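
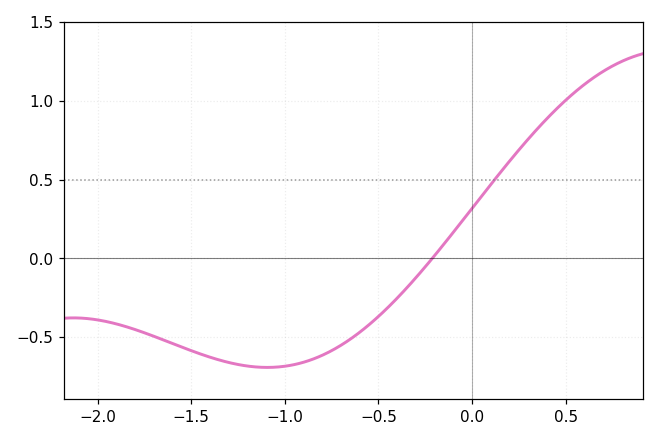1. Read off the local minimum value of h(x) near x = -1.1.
-0.693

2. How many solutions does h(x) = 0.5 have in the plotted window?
1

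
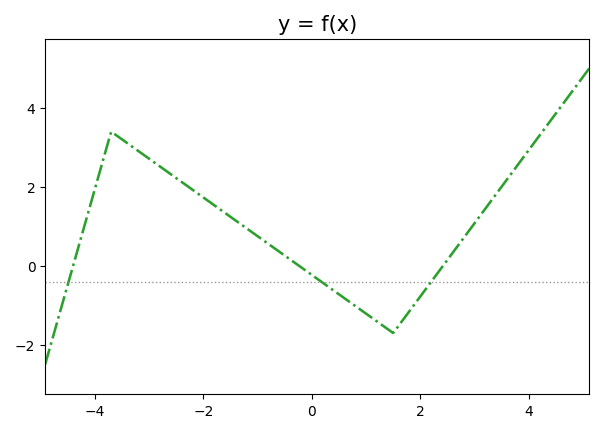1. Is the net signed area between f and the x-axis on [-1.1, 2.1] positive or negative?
negative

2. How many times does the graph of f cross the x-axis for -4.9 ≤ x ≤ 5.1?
3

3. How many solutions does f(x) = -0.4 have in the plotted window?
3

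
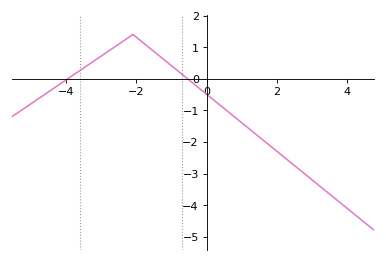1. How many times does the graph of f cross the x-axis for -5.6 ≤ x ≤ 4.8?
2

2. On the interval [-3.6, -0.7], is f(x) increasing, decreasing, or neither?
neither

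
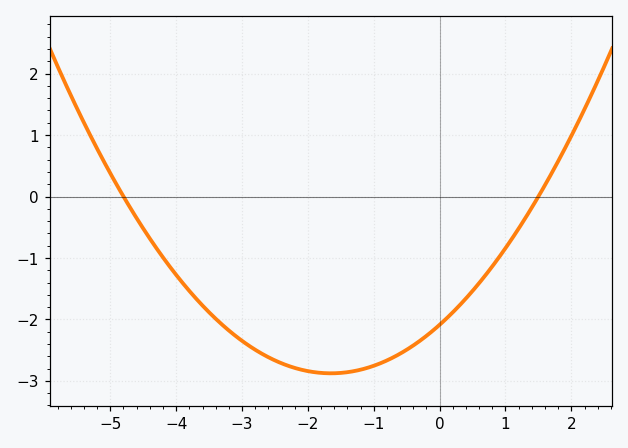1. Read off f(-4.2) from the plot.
-0.992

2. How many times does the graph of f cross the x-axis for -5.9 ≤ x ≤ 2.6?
2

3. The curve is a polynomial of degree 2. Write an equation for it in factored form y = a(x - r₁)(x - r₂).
y = 0.29(x + 4.8)(x - 1.5)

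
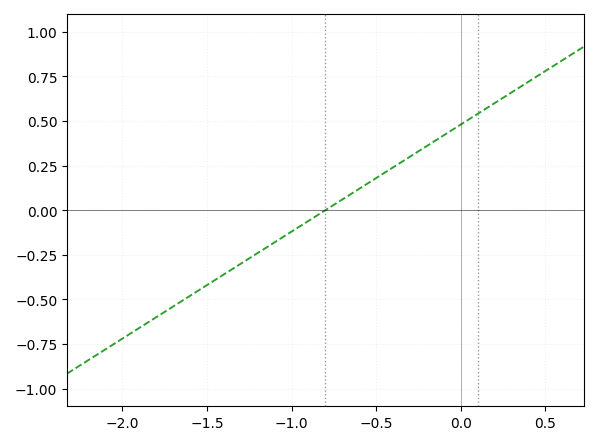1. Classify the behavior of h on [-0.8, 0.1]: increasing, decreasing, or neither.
increasing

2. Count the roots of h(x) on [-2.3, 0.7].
1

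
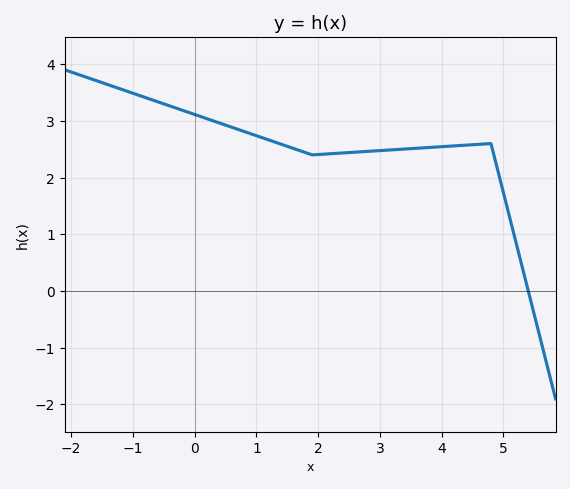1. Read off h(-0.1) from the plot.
3.1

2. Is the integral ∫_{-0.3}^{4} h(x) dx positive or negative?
positive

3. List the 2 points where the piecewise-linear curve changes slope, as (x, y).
(1.9, 2.4); (4.8, 2.6)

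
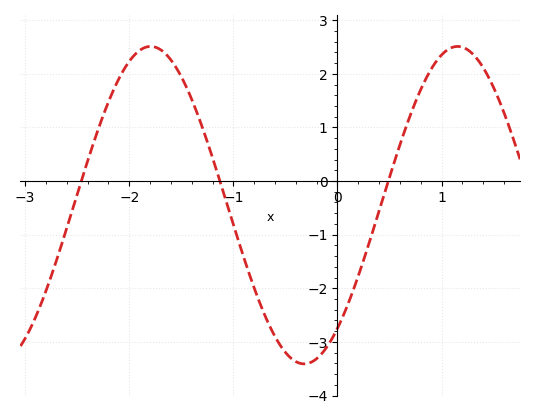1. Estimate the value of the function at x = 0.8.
1.7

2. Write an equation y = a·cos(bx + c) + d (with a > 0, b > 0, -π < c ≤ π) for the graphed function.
y = 2.96cos(2.13x - 2.46) - 0.45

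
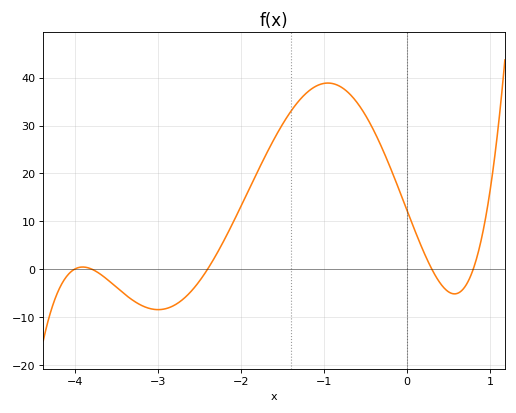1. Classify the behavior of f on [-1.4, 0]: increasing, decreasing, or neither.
neither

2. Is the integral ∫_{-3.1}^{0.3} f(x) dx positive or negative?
positive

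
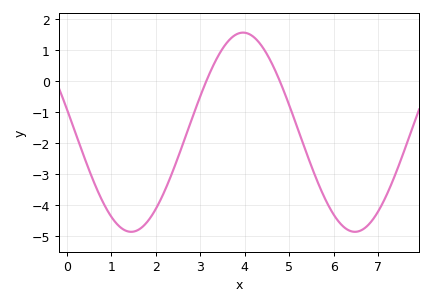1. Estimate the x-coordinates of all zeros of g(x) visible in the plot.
3.2, 4.8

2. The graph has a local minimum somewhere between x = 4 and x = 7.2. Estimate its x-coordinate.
6.4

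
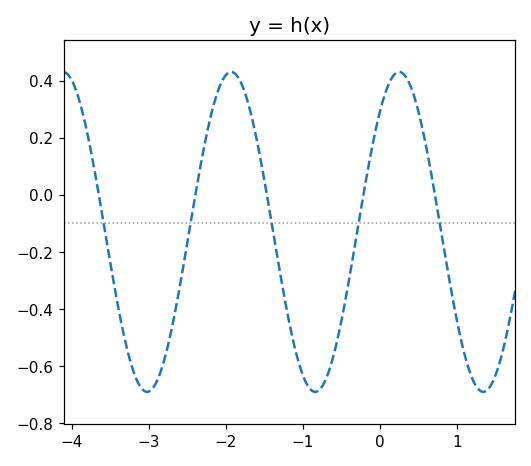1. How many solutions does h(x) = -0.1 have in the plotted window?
5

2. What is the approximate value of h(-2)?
0.418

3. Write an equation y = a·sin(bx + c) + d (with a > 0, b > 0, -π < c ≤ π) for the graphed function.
y = 0.56sin(2.88x + 0.842) - 0.13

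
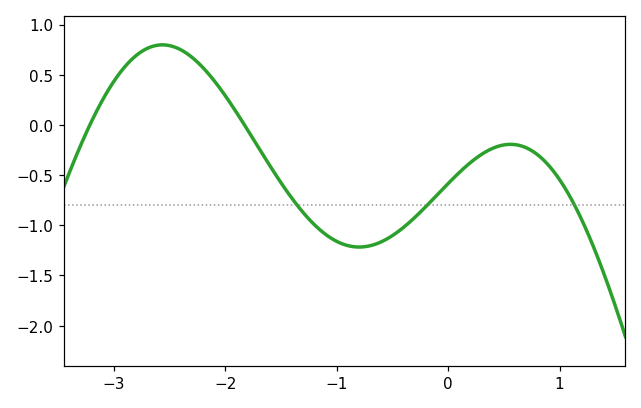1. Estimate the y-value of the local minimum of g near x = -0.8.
-1.22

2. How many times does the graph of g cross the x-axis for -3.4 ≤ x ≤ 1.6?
2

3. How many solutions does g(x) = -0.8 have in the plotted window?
3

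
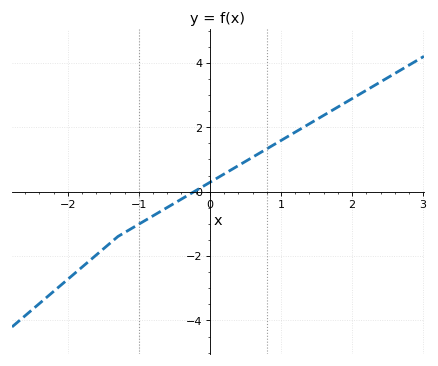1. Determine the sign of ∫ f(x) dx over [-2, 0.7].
negative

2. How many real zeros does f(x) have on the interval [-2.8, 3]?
1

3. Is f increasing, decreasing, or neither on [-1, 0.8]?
increasing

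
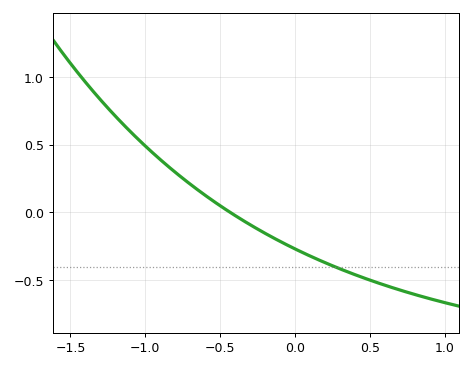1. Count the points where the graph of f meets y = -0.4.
1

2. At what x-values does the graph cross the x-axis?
-0.45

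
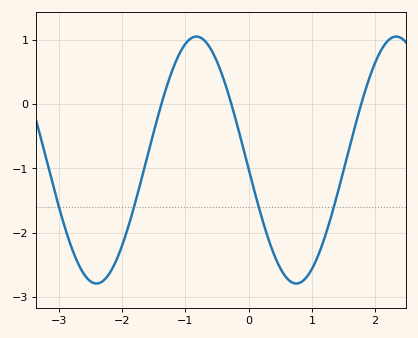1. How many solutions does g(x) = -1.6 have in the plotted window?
4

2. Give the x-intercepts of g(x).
-1.38, -0.272, 1.78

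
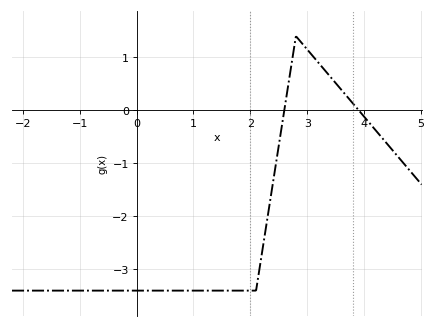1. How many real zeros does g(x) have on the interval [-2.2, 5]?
2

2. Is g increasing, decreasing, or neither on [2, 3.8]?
neither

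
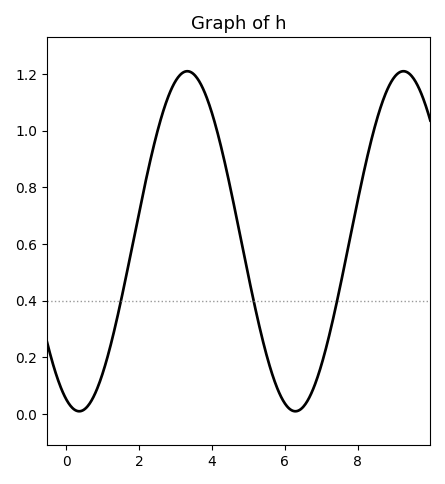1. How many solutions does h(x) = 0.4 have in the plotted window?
3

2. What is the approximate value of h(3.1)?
1.19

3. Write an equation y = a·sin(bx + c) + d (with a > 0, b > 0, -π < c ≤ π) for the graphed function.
y = 0.6sin(1.06x - 1.95) + 0.61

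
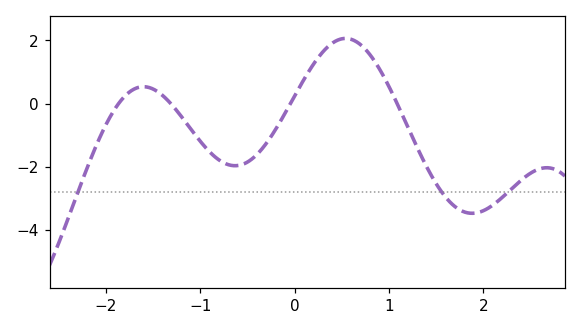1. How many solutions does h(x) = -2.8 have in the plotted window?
3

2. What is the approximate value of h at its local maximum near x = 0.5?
2.06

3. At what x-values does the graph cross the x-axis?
-1.86, -1.31, -0.044, 1.09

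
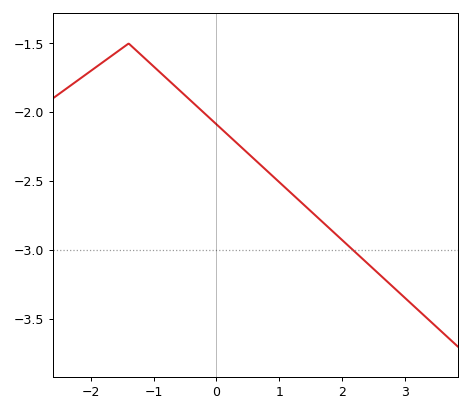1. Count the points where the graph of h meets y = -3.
1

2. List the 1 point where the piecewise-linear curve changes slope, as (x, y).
(-1.4, -1.5)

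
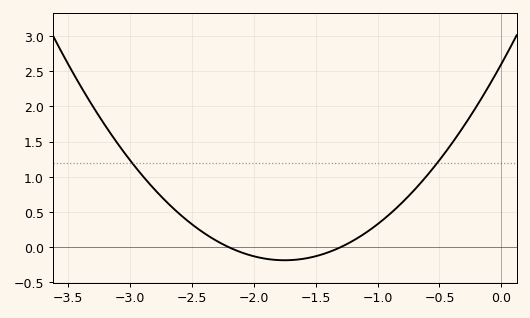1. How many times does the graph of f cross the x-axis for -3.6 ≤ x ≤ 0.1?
2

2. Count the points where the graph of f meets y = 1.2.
2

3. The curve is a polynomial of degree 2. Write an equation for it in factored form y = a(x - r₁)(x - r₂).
y = 0.91(x + 2.2)(x + 1.3)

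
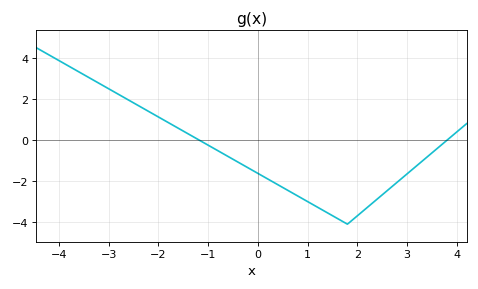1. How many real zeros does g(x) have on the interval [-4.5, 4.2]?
2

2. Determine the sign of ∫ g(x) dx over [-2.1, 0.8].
negative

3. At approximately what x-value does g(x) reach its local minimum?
1.8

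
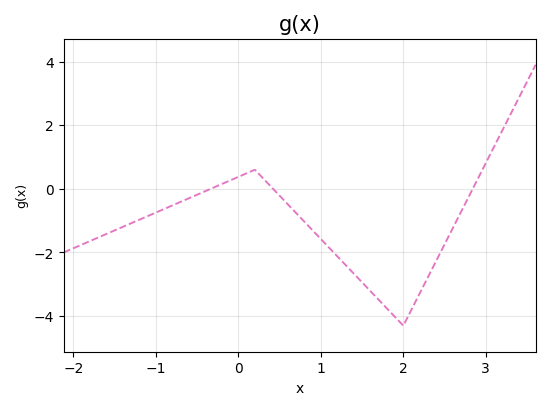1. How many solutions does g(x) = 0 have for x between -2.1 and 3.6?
3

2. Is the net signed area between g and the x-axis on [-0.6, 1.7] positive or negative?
negative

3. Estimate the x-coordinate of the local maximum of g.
0.199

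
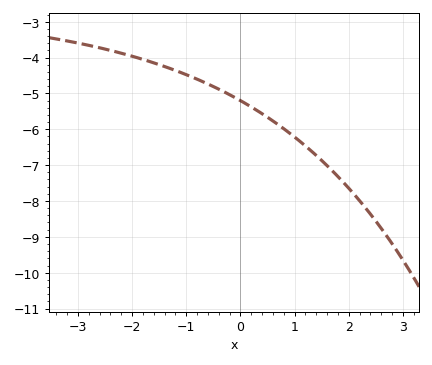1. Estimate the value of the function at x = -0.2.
-5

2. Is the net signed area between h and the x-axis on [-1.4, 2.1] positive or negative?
negative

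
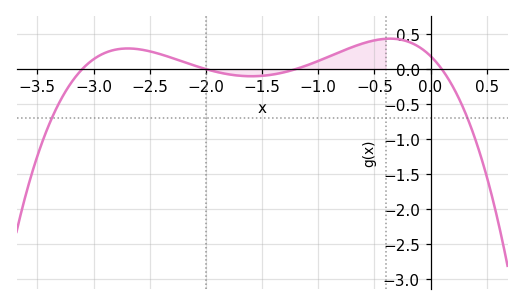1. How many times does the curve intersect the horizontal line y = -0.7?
2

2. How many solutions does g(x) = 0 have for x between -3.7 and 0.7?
4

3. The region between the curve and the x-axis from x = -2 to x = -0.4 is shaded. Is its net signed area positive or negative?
positive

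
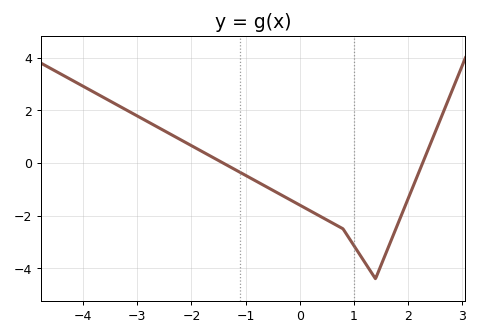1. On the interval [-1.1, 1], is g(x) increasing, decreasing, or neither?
decreasing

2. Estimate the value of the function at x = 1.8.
-2.38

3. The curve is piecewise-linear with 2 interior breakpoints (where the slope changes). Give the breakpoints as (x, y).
(0.8, -2.5); (1.4, -4.4)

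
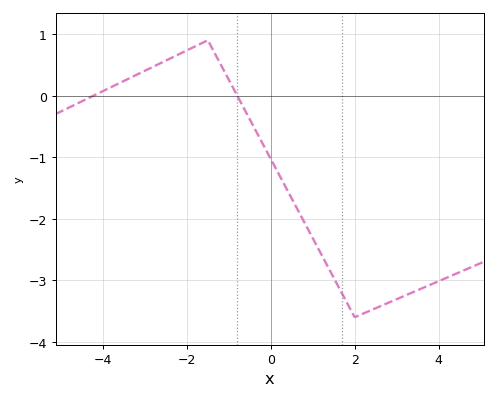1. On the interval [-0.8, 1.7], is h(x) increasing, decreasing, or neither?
decreasing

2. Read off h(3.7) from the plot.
-3.1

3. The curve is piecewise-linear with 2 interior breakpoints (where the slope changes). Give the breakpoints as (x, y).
(-1.5, 0.9); (2, -3.6)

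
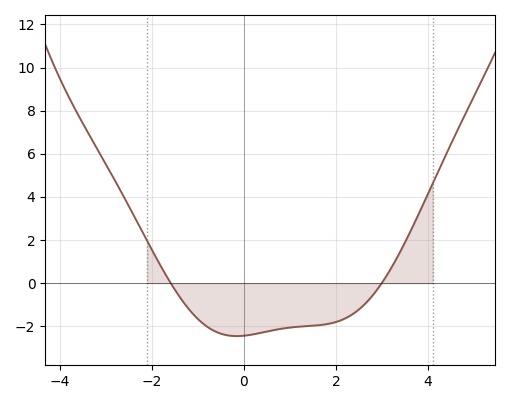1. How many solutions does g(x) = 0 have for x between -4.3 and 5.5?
2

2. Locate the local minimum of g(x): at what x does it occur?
-0.2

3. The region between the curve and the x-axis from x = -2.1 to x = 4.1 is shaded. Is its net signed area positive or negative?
negative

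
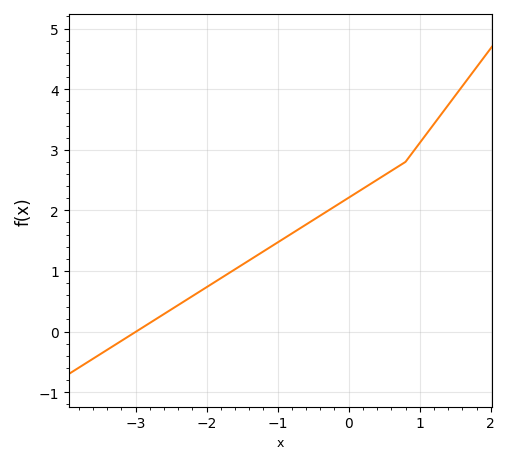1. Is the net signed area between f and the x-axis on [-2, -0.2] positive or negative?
positive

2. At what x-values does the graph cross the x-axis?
-3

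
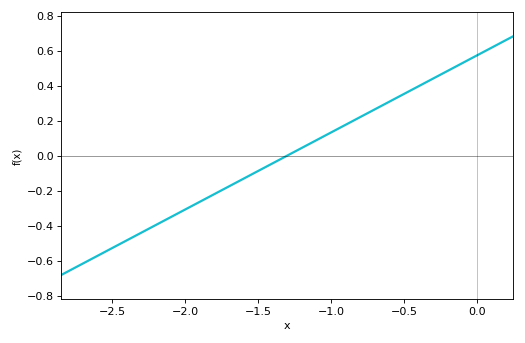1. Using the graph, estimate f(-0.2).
0.484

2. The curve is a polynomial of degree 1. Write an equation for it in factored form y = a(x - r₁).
y = 0.44(x + 1.3)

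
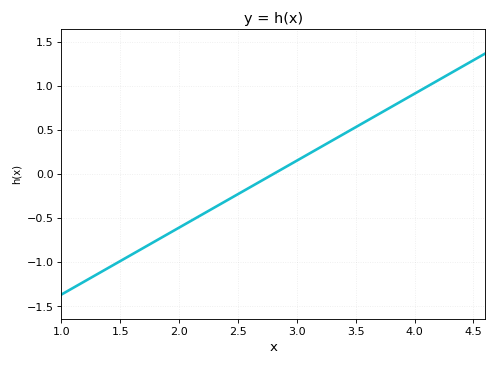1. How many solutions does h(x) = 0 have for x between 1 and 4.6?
1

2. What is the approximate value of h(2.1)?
-0.55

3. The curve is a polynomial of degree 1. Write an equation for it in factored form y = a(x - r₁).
y = 0.76(x - 2.8)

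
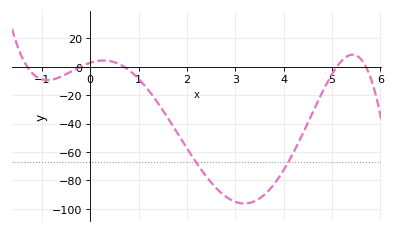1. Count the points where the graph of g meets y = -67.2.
2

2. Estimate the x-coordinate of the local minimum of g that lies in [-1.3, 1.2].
-0.8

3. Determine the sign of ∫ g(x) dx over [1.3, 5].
negative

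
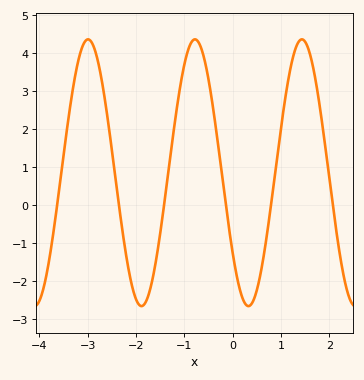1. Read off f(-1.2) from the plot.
2.2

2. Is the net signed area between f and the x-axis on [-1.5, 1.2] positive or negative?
positive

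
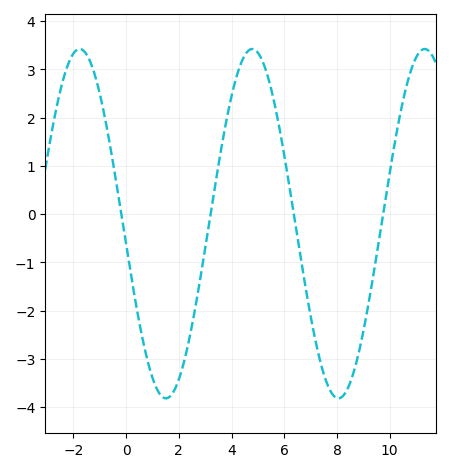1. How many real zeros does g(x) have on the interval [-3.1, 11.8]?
4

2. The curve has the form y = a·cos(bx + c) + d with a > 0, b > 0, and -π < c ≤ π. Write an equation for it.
y = 3.62cos(0.96x + 1.69) - 0.2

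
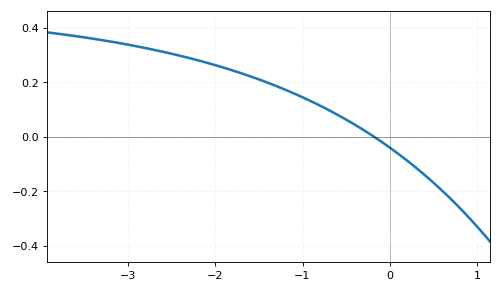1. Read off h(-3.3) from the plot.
0.354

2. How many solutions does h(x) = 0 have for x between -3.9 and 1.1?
1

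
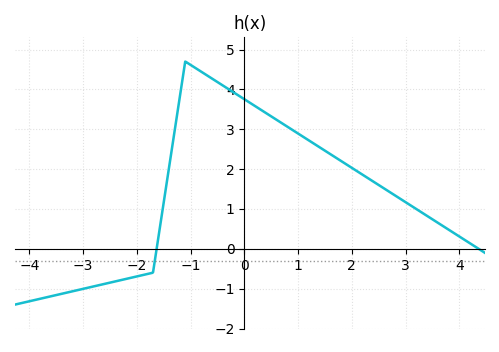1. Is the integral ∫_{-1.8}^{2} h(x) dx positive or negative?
positive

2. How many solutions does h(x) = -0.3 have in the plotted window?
1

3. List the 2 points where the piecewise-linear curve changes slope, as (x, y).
(-1.7, -0.6); (-1.1, 4.7)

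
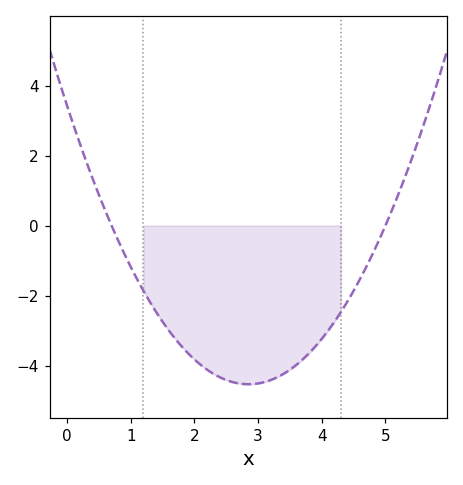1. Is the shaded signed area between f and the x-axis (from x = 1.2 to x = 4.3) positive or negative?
negative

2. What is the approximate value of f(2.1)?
-4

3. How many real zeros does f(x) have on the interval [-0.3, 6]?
2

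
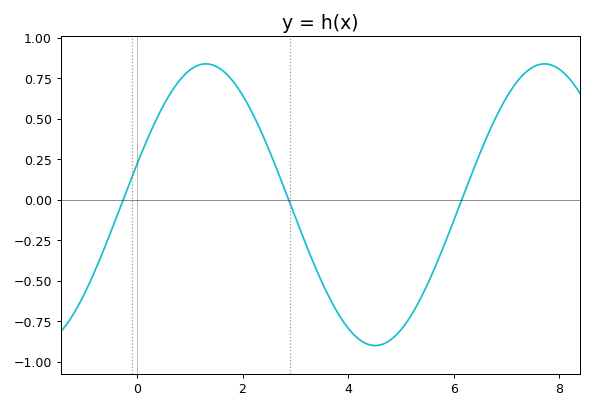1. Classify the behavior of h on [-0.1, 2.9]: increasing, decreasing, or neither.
neither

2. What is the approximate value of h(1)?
0.8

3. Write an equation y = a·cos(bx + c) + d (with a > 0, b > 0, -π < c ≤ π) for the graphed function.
y = 0.87cos(0.98x - 1.3) - 0.03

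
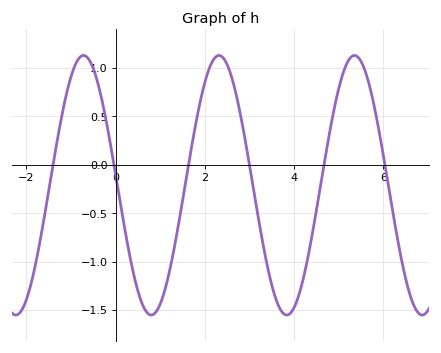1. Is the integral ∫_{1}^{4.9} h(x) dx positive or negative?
negative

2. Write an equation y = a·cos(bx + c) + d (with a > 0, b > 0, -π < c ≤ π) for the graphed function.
y = 1.34cos(2.07x + 1.49) - 0.21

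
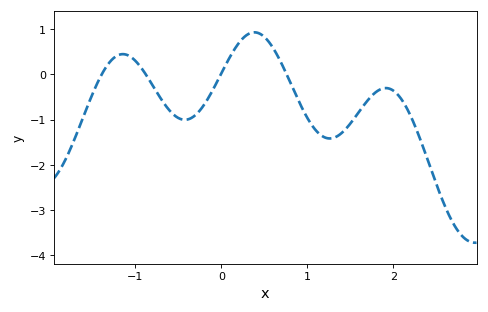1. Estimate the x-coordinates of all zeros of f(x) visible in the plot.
-1.4, -0.9, 0, 0.8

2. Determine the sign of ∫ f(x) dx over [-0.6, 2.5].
negative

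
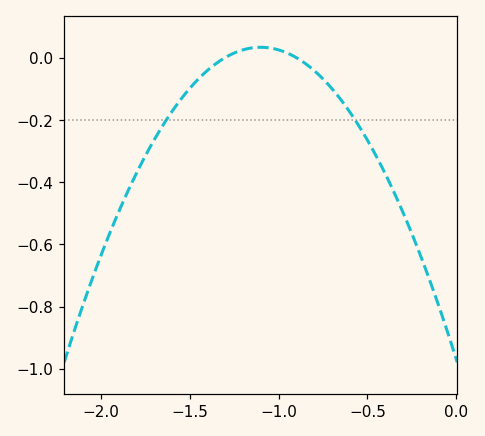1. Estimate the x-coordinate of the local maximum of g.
-1.1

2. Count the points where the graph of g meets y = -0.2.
2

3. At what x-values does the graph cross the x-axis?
-1.3, -0.9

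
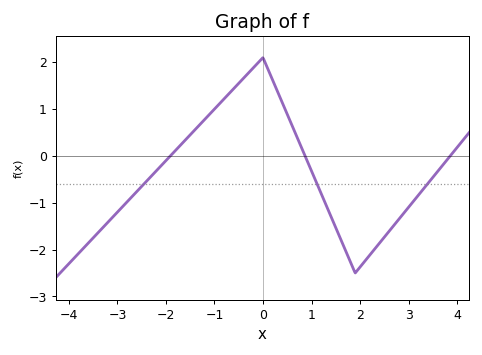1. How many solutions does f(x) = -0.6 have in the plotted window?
3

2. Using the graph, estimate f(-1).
1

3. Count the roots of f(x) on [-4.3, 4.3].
3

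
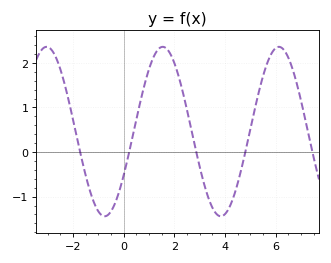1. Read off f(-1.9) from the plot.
0.5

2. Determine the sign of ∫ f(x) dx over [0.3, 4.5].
positive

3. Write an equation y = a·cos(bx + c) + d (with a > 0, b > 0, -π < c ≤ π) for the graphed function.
y = 1.9cos(1.4x - 2.1) + 0.46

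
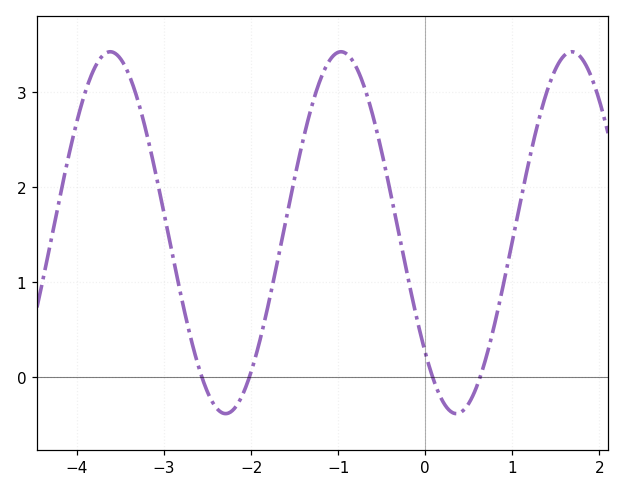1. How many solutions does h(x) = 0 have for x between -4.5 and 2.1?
4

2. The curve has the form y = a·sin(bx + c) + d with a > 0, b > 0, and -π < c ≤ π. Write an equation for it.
y = 1.9sin(2.37x - 2.42) + 1.52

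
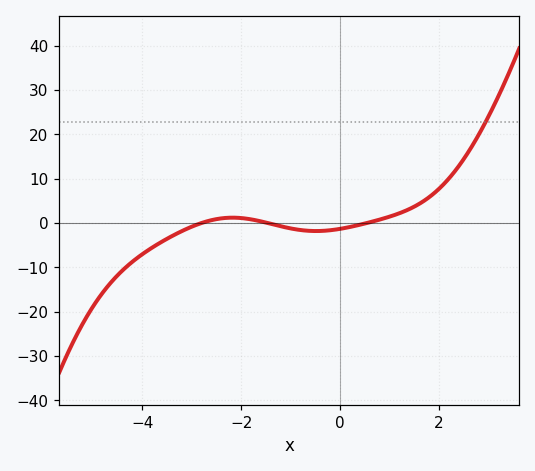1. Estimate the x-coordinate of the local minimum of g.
-0.484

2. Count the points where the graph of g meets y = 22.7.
1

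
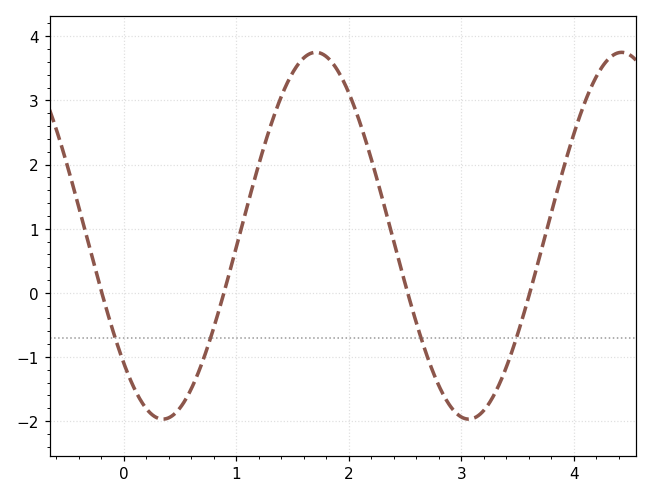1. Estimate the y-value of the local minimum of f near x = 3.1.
-2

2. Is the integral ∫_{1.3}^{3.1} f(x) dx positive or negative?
positive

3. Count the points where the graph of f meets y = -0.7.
4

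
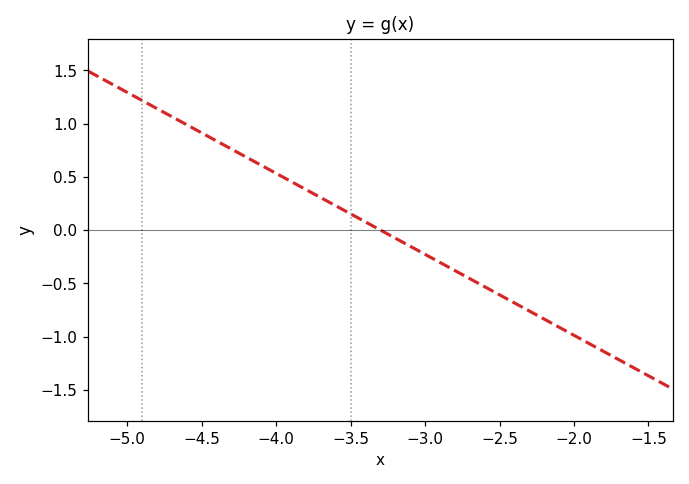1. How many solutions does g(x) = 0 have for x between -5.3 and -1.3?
1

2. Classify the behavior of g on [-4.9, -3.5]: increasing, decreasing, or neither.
decreasing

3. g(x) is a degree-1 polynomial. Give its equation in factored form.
y = -0.76(x + 3.3)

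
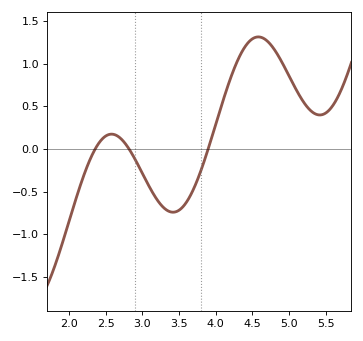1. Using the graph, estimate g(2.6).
0.15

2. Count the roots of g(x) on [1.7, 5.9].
3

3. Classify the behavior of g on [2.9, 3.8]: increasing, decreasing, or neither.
neither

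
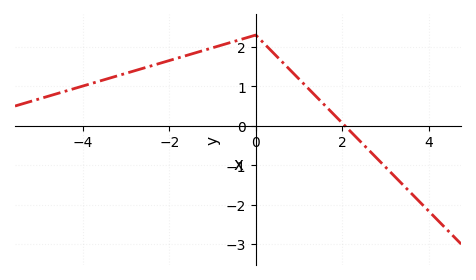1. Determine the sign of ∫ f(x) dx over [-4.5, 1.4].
positive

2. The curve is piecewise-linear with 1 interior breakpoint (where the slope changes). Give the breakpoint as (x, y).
(0, 2.3)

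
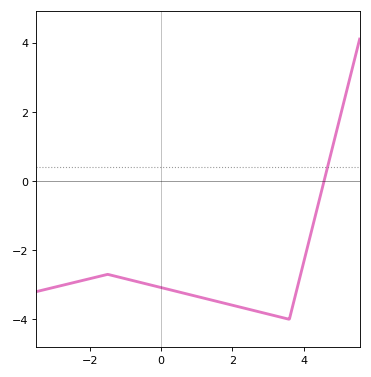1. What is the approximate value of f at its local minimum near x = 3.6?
-4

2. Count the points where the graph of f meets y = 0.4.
1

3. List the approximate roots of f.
4.6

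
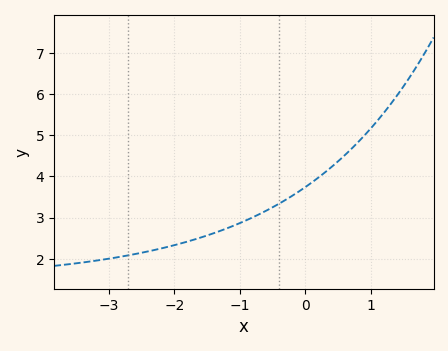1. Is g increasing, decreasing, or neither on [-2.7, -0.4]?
increasing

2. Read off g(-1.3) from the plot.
2.7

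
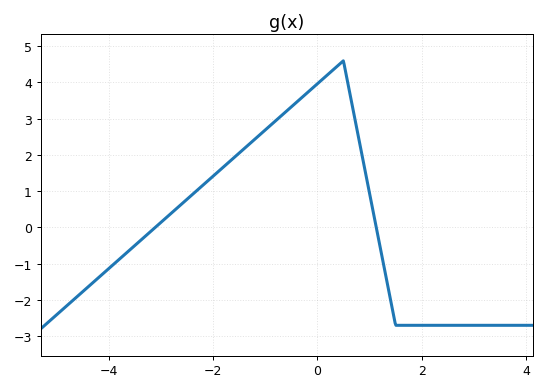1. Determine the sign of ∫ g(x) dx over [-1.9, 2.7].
positive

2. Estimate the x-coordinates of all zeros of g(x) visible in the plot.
-3.11, 1.13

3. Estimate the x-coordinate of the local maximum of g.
0.499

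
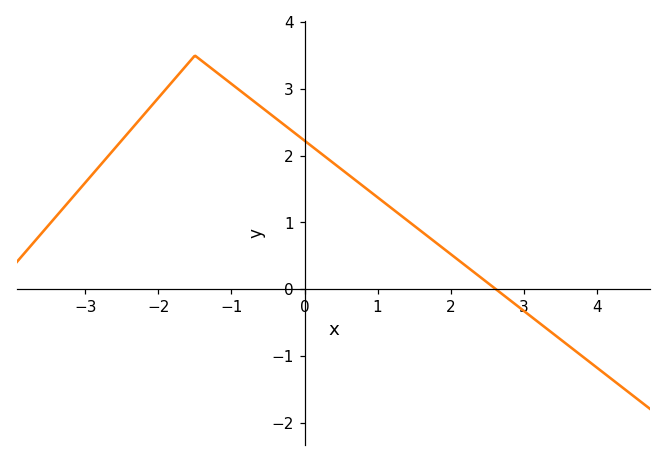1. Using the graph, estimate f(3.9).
-1.1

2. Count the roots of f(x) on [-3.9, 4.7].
1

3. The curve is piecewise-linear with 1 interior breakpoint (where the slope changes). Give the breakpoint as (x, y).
(-1.5, 3.5)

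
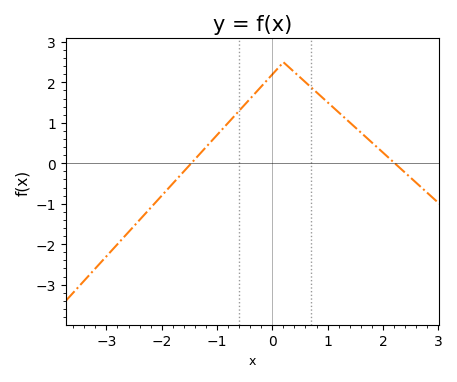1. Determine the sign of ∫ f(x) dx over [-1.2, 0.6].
positive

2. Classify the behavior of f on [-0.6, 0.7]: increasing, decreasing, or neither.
neither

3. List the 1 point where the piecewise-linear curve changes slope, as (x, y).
(0.2, 2.5)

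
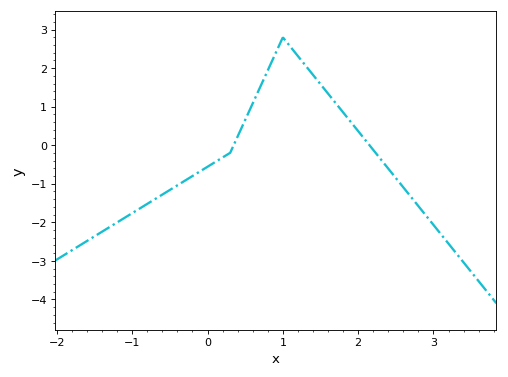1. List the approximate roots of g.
0.347, 2.15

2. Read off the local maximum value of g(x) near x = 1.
2.8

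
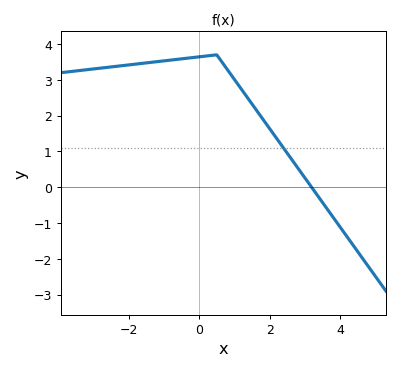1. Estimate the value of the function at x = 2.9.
0.395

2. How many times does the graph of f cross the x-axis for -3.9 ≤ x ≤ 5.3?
1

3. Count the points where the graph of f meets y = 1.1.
1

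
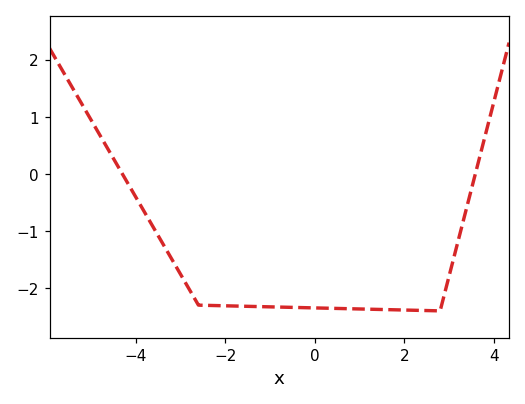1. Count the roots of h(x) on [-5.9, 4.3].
2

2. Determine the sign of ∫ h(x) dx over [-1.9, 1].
negative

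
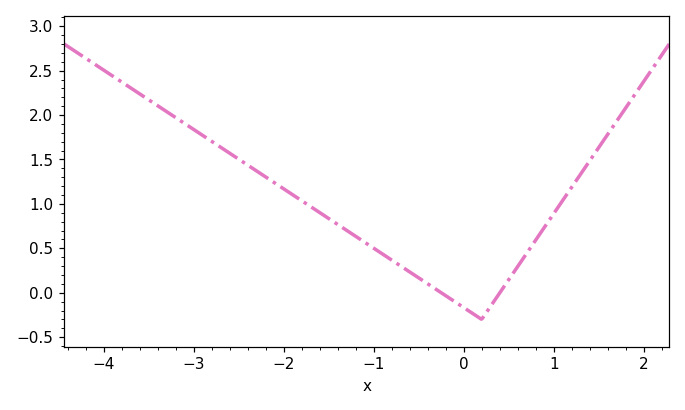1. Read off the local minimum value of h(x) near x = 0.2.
-0.3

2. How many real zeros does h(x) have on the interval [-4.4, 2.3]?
2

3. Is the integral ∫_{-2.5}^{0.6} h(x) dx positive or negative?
positive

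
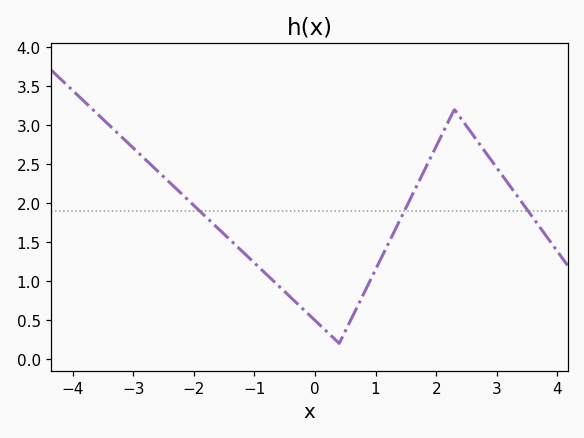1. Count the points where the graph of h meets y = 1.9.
3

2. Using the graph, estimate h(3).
2.45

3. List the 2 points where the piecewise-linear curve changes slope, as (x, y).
(0.4, 0.2); (2.3, 3.2)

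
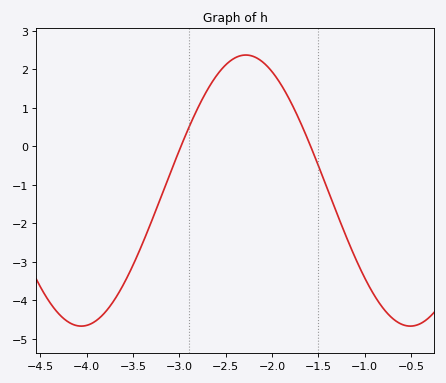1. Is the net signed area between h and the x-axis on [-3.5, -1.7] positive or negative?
positive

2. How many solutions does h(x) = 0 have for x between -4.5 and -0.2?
2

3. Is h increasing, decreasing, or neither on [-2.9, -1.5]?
neither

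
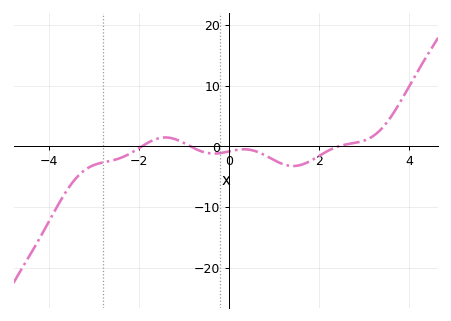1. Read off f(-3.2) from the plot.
-4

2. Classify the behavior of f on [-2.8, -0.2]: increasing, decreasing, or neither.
neither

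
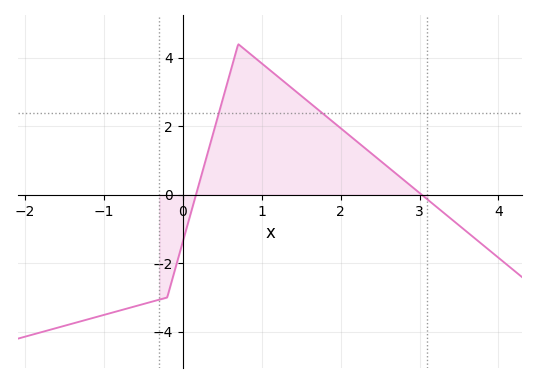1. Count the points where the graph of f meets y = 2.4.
2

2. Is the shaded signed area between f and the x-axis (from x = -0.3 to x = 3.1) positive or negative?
positive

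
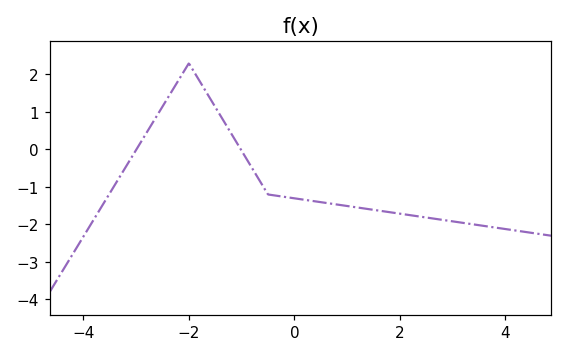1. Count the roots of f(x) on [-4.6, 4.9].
2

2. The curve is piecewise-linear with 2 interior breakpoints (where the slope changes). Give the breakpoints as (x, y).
(-2, 2.3); (-0.5, -1.2)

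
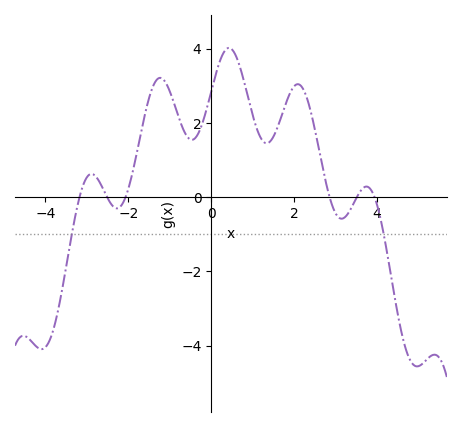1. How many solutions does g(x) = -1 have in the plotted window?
2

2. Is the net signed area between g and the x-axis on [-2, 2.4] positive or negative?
positive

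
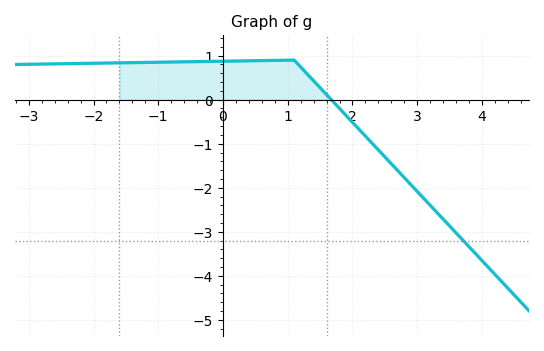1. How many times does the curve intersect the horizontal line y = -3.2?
1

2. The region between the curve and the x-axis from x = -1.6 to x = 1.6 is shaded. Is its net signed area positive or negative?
positive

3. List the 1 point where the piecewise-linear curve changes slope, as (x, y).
(1.1, 0.9)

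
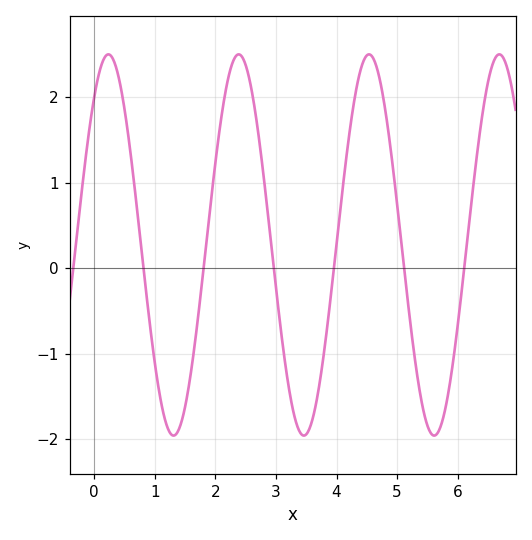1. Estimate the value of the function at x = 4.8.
1.87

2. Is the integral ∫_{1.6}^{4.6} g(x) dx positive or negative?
positive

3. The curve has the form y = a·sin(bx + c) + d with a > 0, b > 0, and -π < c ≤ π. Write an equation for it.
y = 2.23sin(2.92x + 0.892) + 0.27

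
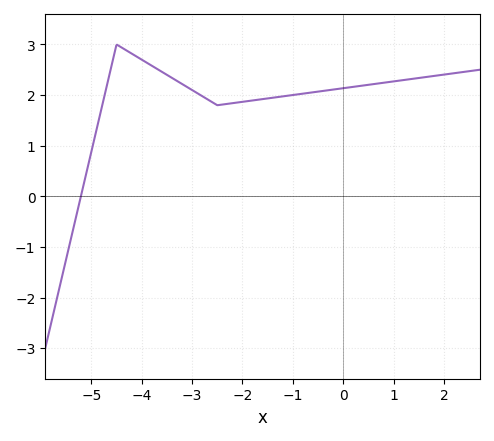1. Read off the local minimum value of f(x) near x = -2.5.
1.8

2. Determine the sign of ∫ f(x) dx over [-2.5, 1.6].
positive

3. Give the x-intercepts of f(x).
-5.2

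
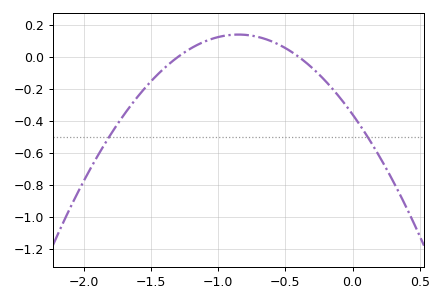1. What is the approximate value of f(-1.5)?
-0.152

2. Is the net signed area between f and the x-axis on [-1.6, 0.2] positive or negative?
negative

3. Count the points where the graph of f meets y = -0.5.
2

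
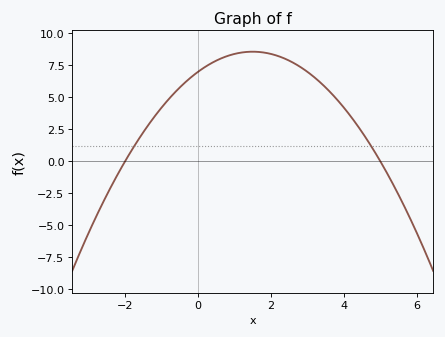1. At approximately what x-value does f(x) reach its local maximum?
1.6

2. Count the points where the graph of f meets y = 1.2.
2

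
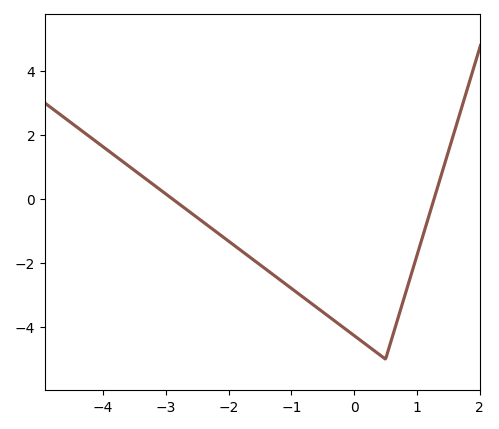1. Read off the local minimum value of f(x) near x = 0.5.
-5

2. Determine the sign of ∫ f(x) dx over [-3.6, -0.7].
negative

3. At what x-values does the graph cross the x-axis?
-2.9, 1.3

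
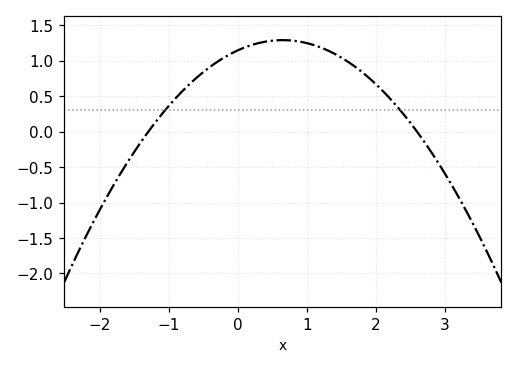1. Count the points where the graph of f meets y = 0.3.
2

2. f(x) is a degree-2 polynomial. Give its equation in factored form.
y = -0.34(x + 1.3)(x - 2.6)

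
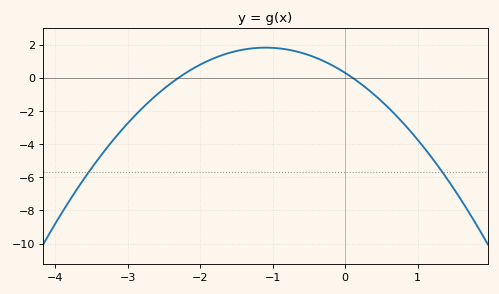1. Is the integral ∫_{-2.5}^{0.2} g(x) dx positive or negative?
positive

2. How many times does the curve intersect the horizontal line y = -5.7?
2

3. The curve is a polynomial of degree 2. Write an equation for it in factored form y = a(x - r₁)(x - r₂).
y = -1.26(x + 2.3)(x - 0.1)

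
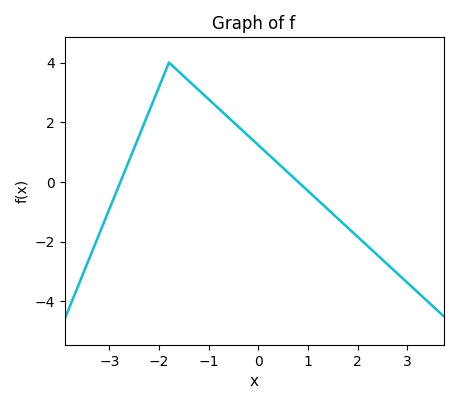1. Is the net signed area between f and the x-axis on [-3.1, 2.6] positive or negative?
positive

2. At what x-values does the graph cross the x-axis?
-2.78, 0.804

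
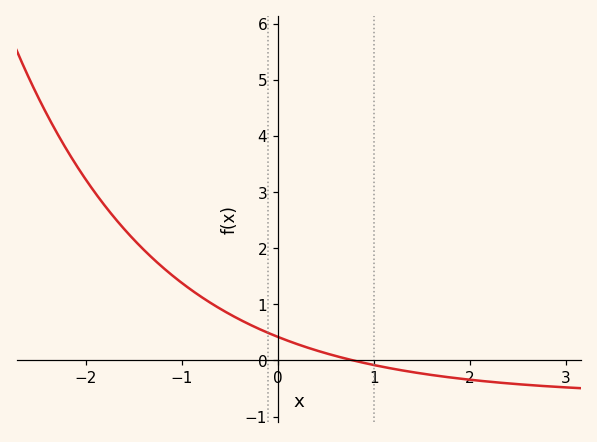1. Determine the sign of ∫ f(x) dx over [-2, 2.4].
positive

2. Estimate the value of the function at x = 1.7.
-0.282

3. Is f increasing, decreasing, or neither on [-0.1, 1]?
decreasing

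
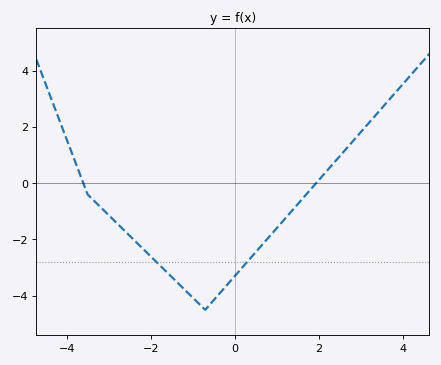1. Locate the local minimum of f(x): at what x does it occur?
-0.8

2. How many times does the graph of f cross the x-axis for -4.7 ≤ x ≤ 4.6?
2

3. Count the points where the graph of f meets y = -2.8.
2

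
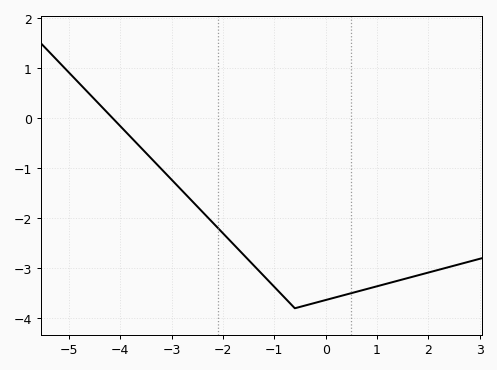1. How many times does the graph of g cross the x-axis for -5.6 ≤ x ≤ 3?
1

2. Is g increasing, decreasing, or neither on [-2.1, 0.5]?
neither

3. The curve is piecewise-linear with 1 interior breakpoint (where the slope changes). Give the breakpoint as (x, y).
(-0.6, -3.8)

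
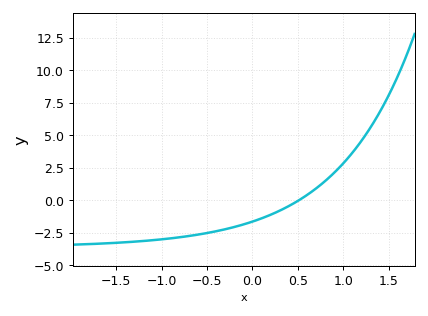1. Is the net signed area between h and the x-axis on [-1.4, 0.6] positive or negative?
negative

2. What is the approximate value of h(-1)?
-3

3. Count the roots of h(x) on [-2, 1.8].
1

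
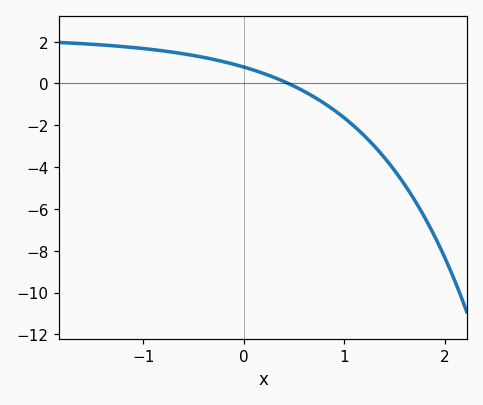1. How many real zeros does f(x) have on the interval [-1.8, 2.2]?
1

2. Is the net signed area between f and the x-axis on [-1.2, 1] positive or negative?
positive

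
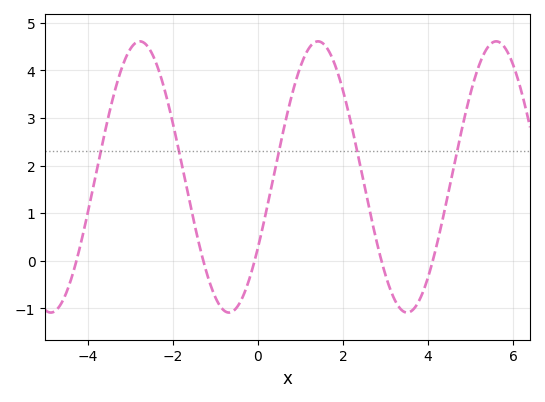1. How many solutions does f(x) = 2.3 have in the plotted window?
5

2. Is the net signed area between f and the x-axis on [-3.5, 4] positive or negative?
positive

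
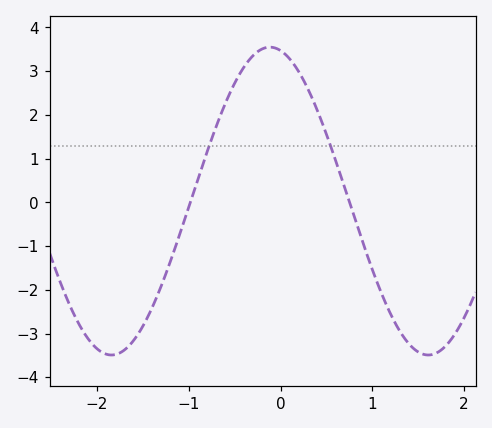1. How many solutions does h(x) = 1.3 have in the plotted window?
2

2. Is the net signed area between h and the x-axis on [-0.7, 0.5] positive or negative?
positive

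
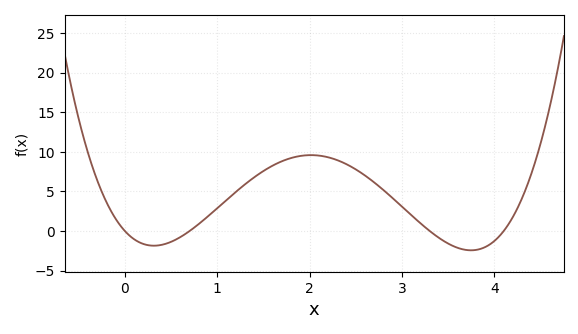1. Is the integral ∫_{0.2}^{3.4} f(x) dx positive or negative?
positive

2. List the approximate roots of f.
0, 0.7, 3.3, 4.1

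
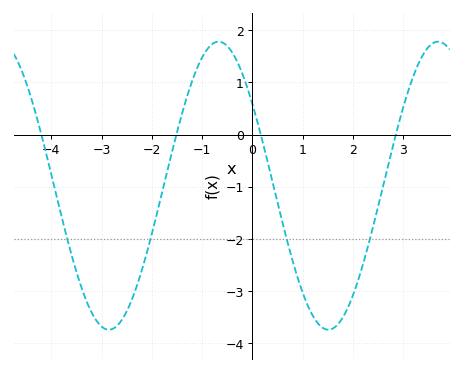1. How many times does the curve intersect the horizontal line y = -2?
4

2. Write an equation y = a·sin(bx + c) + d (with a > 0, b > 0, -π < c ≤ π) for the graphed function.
y = 2.76sin(1.4x + 2.5) - 0.98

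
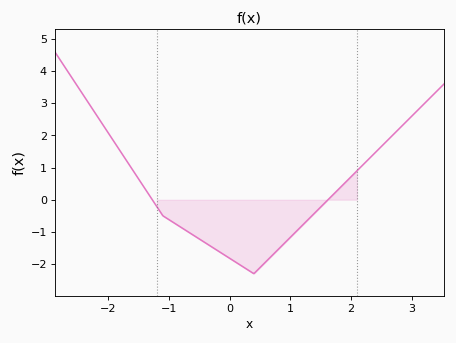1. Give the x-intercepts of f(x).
-1.27, 1.62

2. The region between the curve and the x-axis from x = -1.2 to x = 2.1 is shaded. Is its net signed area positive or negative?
negative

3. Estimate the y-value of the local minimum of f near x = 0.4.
-2.3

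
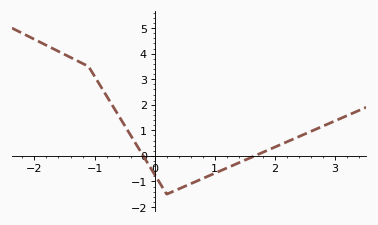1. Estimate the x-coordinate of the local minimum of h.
0.201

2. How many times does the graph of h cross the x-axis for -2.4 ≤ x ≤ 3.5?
2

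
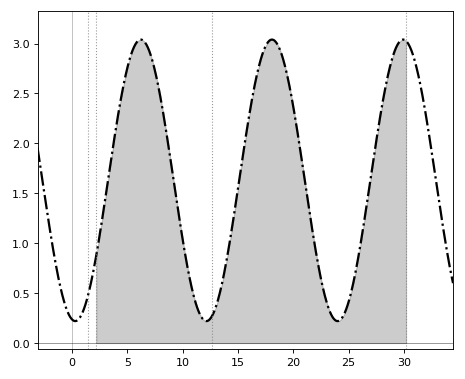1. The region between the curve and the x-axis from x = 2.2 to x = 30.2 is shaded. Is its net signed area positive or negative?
positive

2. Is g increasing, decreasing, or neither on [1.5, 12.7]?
neither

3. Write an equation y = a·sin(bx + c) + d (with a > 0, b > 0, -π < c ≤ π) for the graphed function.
y = 1.41sin(0.53x - 1.73) + 1.63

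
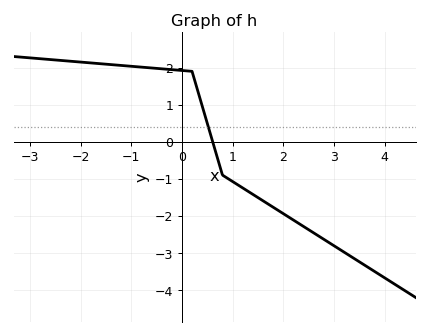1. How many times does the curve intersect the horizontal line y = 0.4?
1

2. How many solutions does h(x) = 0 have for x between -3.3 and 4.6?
1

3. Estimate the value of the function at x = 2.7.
-2.55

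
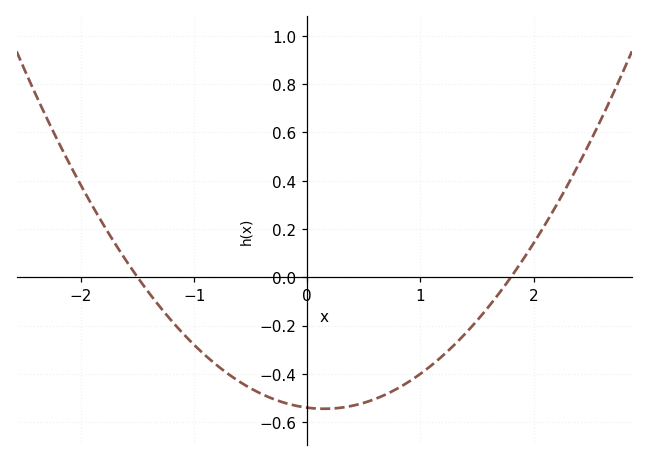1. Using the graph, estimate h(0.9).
-0.432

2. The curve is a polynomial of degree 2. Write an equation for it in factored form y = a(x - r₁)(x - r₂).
y = 0.2(x + 1.5)(x - 1.8)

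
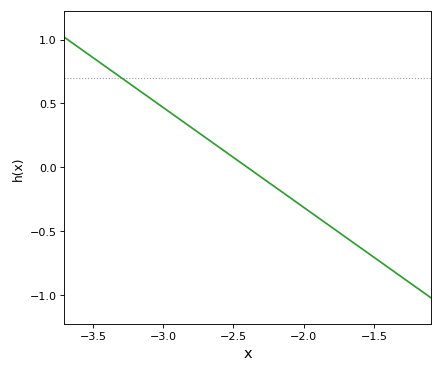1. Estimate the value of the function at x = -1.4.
-0.78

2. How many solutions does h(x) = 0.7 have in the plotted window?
1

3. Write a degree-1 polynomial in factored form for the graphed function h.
y = -0.78(x + 2.4)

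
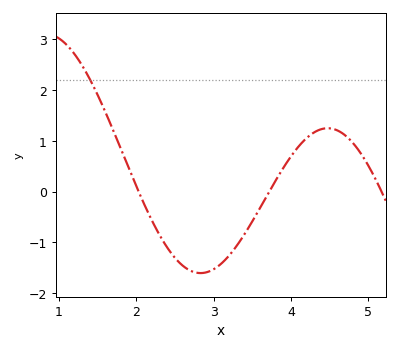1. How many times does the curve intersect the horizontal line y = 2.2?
1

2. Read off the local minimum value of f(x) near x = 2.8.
-1.61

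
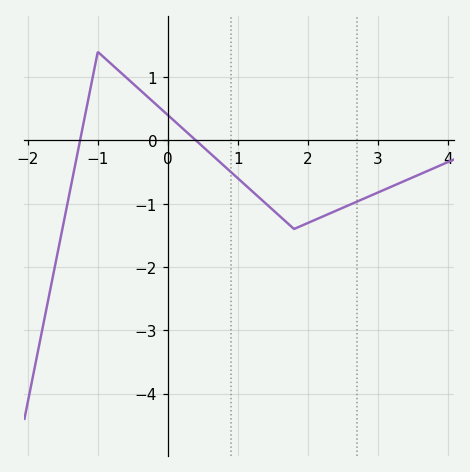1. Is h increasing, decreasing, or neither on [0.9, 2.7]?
neither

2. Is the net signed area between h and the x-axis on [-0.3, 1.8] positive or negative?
negative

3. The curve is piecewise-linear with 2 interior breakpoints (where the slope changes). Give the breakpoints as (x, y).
(-1, 1.4); (1.8, -1.4)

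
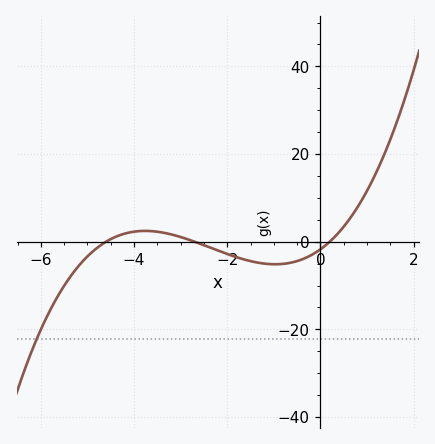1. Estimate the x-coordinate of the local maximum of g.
-3.8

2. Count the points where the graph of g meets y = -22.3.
1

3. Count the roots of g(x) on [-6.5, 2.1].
3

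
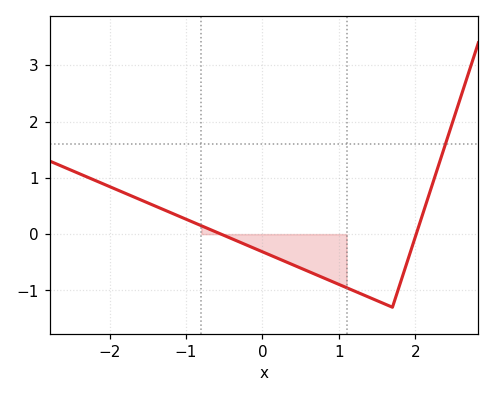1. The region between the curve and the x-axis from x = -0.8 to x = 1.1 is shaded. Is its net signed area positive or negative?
negative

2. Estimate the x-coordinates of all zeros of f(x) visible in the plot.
-0.5, 2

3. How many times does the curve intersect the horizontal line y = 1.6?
1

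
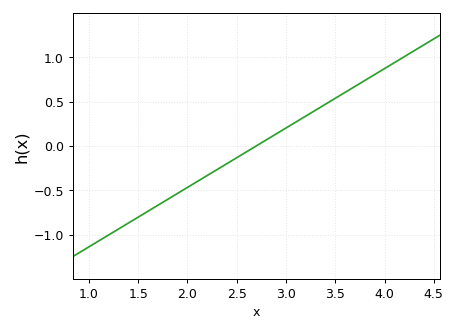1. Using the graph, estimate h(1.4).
-0.871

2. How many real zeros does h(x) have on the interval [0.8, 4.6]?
1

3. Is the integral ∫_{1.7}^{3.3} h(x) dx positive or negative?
negative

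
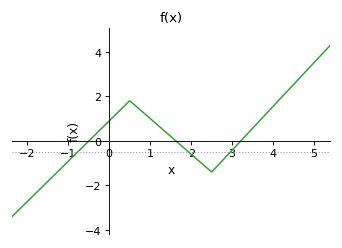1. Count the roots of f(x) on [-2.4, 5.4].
3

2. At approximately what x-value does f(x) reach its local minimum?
2.6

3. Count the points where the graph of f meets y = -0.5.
3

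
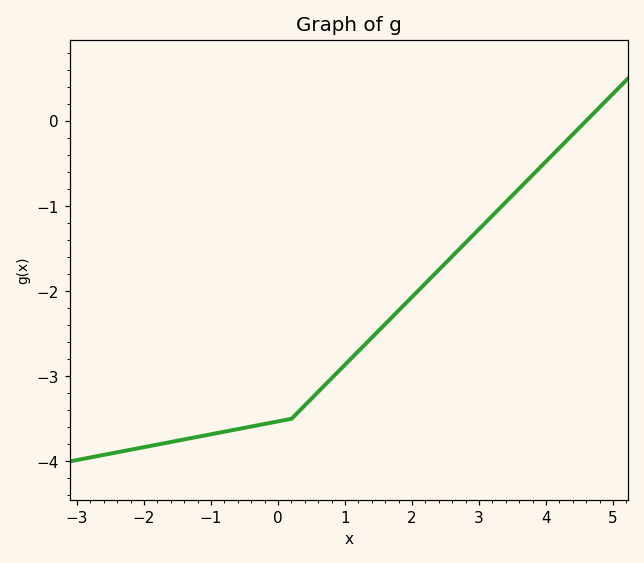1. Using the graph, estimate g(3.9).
-0.552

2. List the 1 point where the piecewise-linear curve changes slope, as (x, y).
(0.2, -3.5)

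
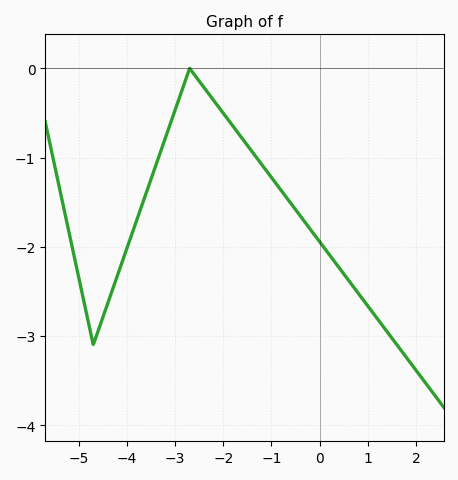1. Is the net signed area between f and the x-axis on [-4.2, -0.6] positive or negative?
negative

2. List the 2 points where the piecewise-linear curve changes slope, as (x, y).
(-4.7, -3.1); (-2.7, 0)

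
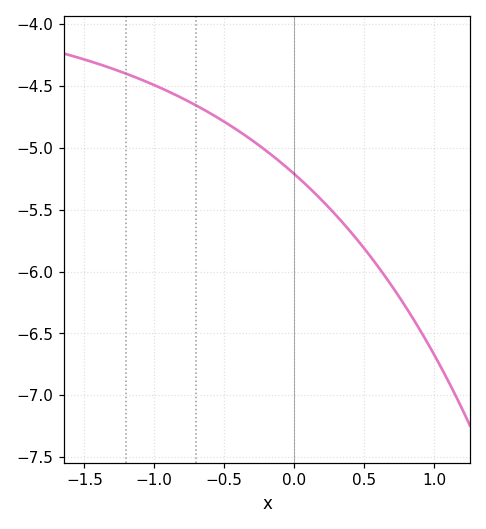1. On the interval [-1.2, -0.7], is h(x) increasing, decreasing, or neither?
decreasing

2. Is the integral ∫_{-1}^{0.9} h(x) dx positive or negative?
negative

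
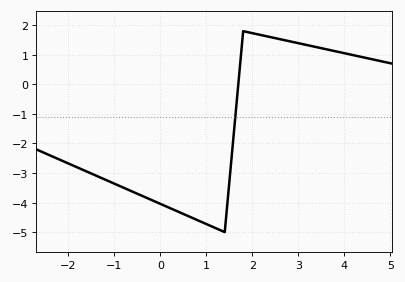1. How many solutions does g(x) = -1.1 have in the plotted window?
1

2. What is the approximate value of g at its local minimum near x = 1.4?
-5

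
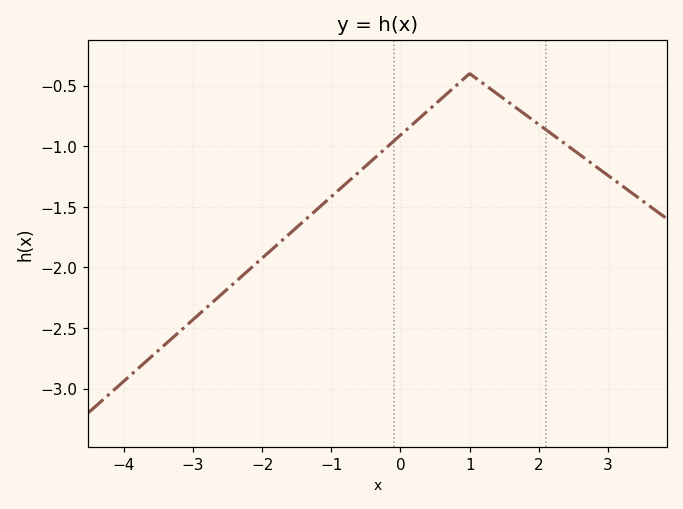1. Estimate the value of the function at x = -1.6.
-1.7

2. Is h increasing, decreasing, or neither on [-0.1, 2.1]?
neither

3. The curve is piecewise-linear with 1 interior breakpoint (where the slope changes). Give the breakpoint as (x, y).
(1, -0.4)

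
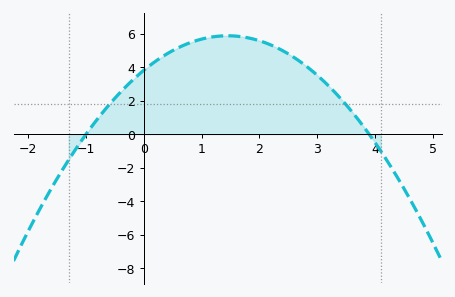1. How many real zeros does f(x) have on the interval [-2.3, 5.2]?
2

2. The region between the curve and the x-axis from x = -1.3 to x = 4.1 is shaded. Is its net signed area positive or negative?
positive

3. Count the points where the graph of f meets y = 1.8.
2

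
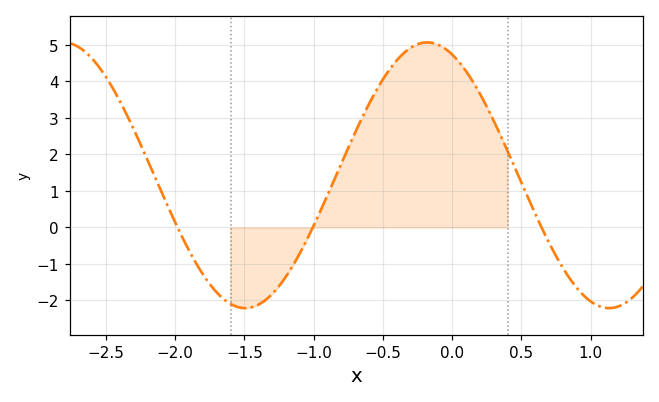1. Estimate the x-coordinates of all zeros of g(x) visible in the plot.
-1.98, -1.01, 0.646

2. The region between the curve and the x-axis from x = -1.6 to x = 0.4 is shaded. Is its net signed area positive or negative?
positive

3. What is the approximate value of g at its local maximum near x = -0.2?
5.07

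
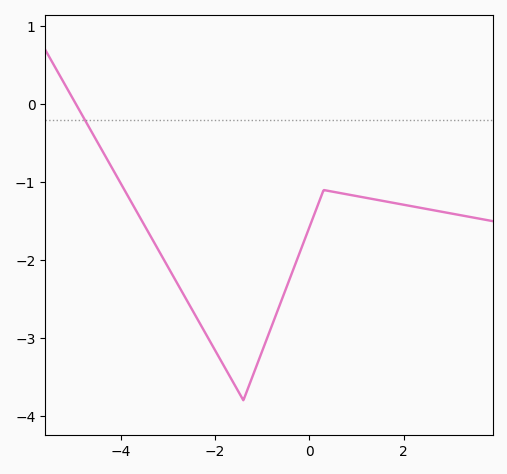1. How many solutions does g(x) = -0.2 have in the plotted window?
1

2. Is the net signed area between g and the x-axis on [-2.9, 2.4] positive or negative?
negative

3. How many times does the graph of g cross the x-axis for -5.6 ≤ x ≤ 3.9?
1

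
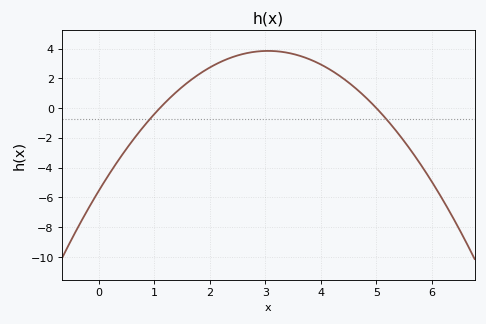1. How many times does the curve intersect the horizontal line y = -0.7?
2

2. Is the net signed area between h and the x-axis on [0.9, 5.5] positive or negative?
positive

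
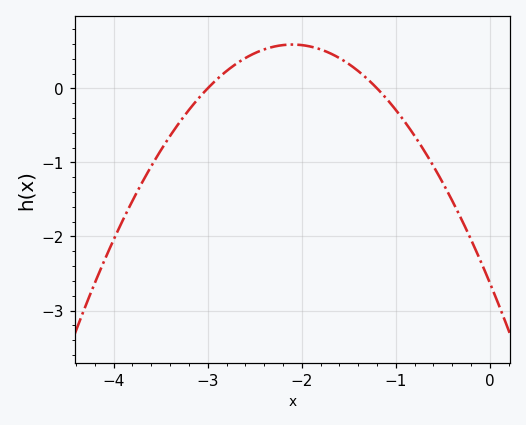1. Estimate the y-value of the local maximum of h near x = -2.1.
0.6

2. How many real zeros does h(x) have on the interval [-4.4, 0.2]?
2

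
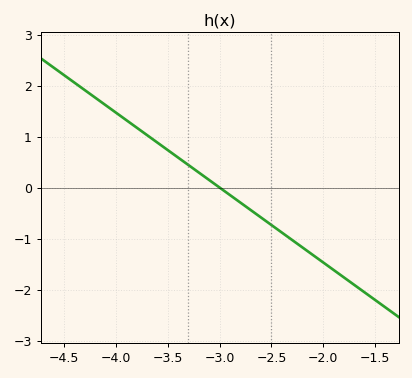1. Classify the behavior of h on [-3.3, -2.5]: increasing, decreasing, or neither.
decreasing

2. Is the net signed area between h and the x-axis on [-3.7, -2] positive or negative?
negative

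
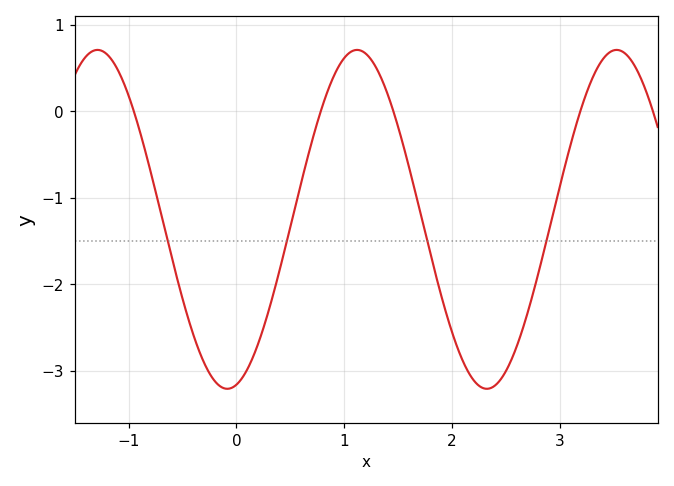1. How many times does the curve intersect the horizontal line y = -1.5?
4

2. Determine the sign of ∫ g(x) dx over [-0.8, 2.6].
negative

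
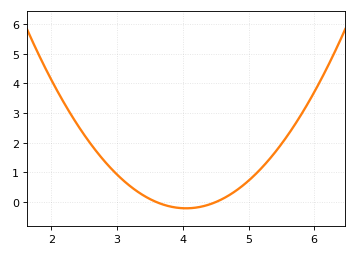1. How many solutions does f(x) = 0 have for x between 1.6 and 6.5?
2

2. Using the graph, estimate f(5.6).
2.3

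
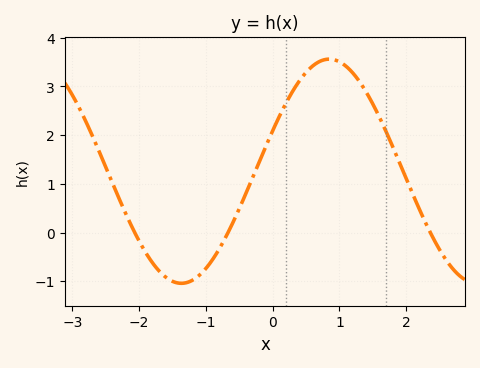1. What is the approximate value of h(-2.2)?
0.392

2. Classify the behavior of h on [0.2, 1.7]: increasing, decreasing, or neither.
neither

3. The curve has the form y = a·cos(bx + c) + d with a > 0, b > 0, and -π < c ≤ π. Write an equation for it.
y = 2.3cos(1.42x - 1.2) + 1.26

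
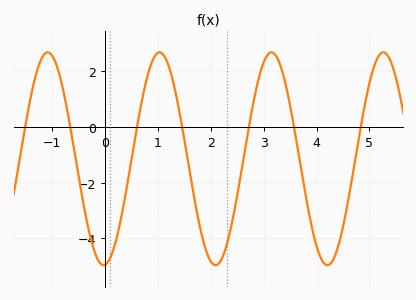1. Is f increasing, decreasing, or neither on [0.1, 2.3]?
neither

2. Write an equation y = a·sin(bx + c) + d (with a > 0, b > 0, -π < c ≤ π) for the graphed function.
y = 3.82sin(2.97x - 1.49) - 1.14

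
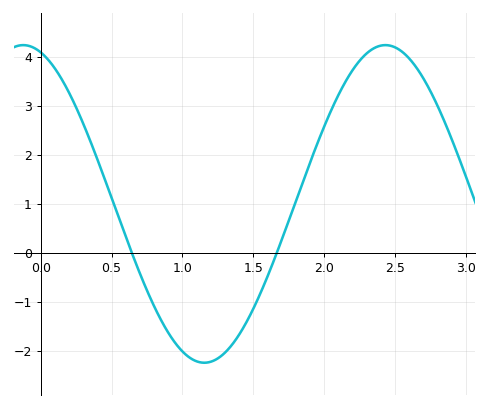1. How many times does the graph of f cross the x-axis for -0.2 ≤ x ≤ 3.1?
2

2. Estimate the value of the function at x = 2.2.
3.73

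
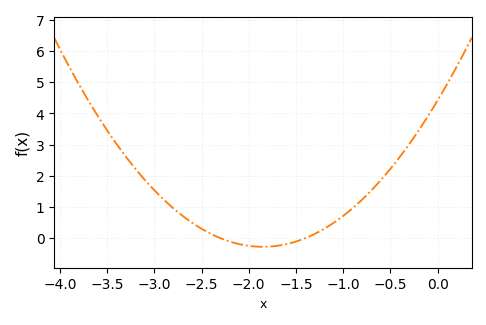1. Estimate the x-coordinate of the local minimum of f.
-1.8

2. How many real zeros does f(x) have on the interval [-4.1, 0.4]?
2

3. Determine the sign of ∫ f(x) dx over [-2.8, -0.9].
positive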